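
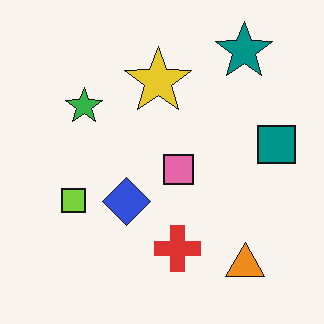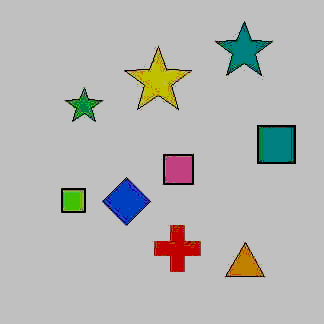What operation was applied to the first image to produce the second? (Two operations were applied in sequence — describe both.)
The transformation is: degraded with heavy JPEG compression, then aggressively posterized.

Blocky 8×8 compression artifacts appear around shape edges and the flat background shows ringing — characteristic JPEG degradation. Each flat color has snapped to a coarser quantized level — most visibly, the near-white background has dropped to a flat grey.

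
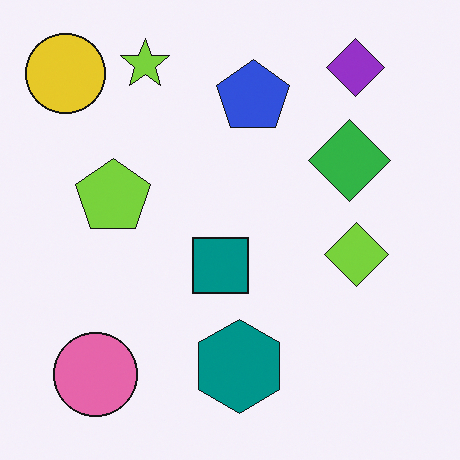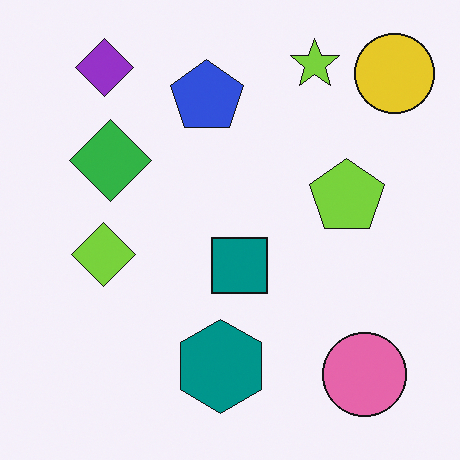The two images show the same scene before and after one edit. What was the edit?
The second image is the first flipped horizontally (left ↔ right).

The yellow circle is in the top-left of the first image and the top-right of the second — shapes on opposite sides of the vertical midline have swapped in a mirror flip.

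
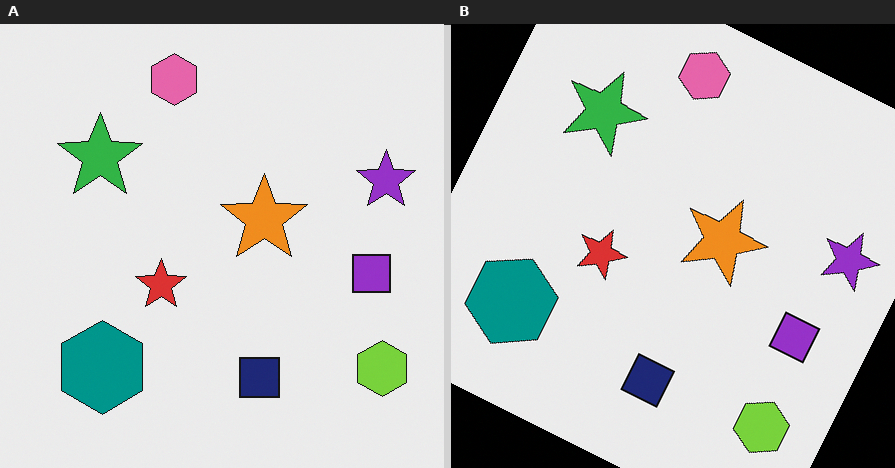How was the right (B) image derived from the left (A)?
This is the original image rotated clockwise by a moderate amount.

Every shape is tilted by the same angle and the image corners show triangular fill wedges — a whole-image rotation by a non-right angle.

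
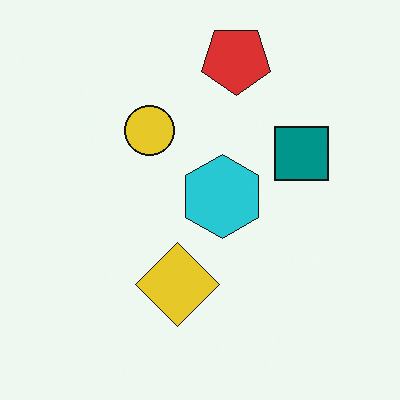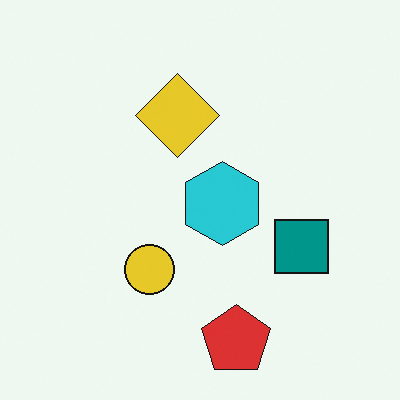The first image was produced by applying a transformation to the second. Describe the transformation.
This is the original image flipped vertically (top ↔ bottom).

The red pentagon is in the bottom of the second image and the top of the first — shapes on opposite sides of the horizontal midline have swapped in a mirror flip.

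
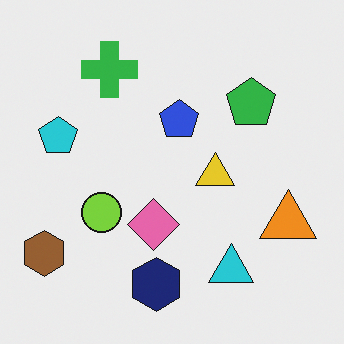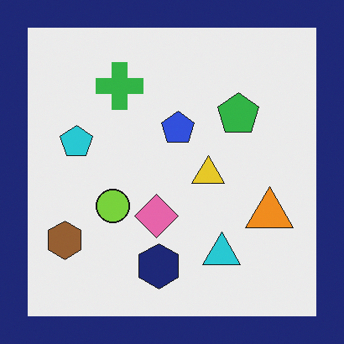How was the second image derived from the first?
This is the original image framed with a navy border.

A solid navy frame runs around the edge of the second image, with the content slightly shrunk inside it.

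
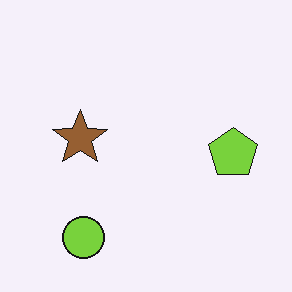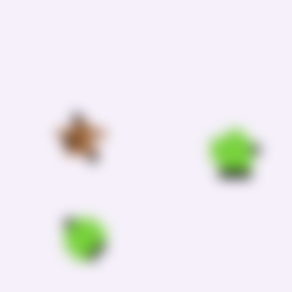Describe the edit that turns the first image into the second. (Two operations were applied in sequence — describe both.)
The second image is the first pixelated into visible square blocks, then strongly gaussian-blurred.

Shapes are reduced to large square blocks; fine edges and outlines are lost — a downscale-then-upscale (mosaic) effect. Shape edges and outlines are uniformly softened across the whole image.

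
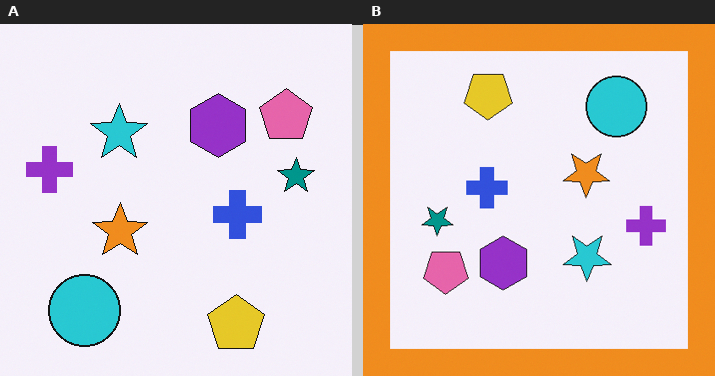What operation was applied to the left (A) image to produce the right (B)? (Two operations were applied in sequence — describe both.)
This is the original image rotated 180°, then framed with a orange border.

The cyan circle sits in the bottom-left of the left (A) image and the top-right of the right (B) — consistent with a whole-image 180° rotation. A solid orange frame runs around the edge of the right (B) image, with the content slightly shrunk inside it.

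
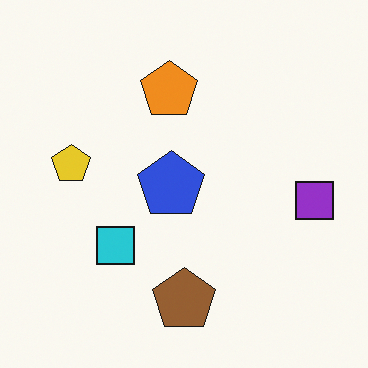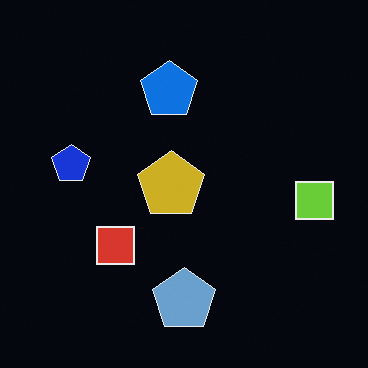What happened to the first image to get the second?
This is the original image color-inverted (negative).

The light background has become dark and every shape's color is its complement — a photographic negative.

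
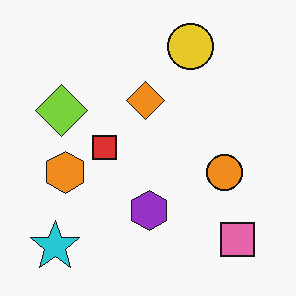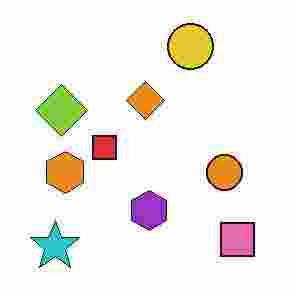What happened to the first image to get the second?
The image was degraded with heavy JPEG compression.

Blocky 8×8 compression artifacts appear around shape edges and the flat background shows ringing — characteristic JPEG degradation.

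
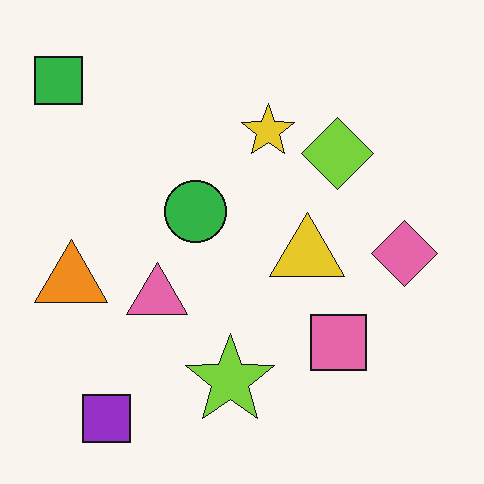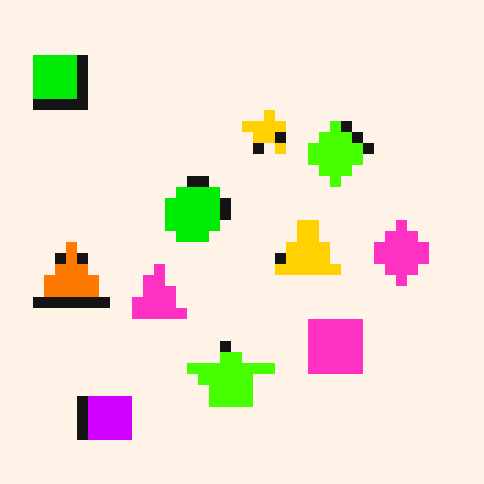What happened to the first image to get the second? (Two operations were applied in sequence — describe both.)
It was coarsely pixelated, then heavily oversaturated.

Shapes are reduced to large square blocks; fine edges and outlines are lost — a downscale-then-upscale (mosaic) effect. All colors are more vivid — a global saturation change.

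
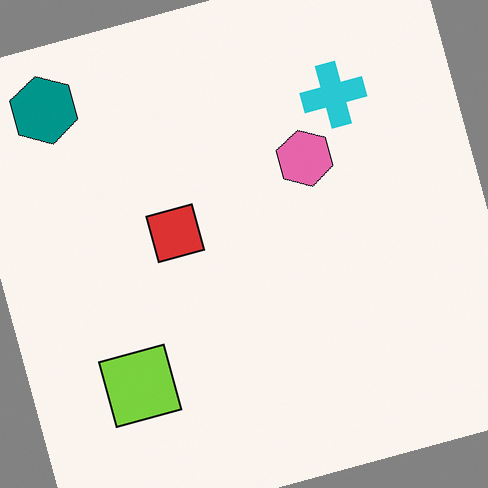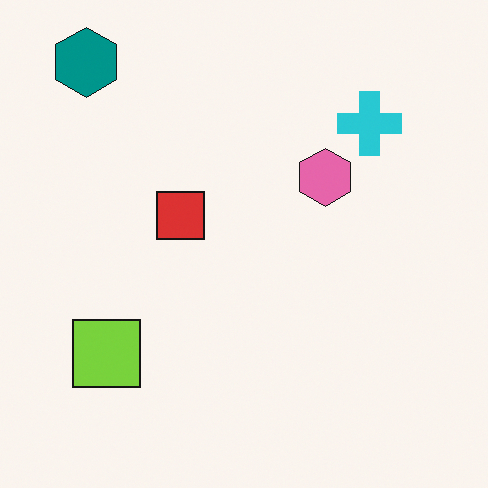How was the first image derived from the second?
It was rotated counter-clockwise by a moderate amount.

Every shape is tilted by the same angle and the image corners show triangular fill wedges — a whole-image rotation by a non-right angle.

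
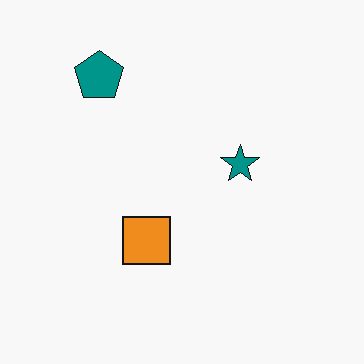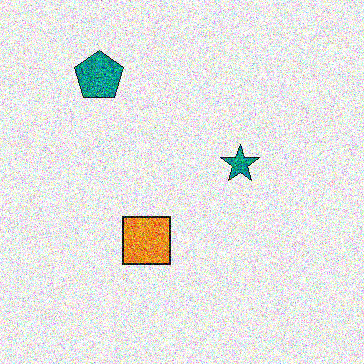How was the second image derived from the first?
The second image is the first degraded with heavy additive noise.

Random speckle covers the whole image, including the flat background.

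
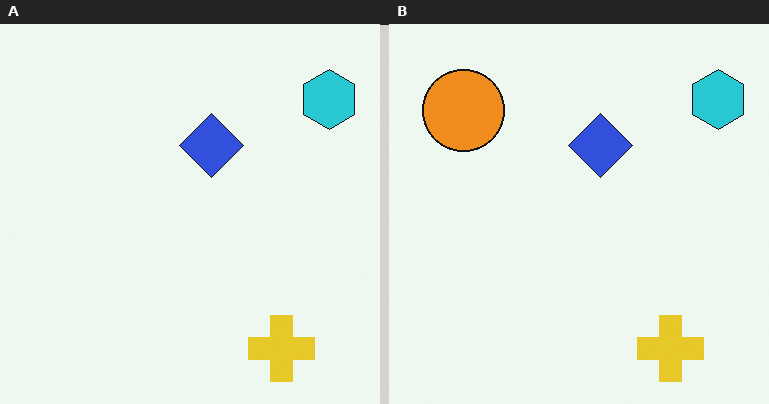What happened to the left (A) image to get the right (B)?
It was overlaid with an additional orange circle.

An orange circle appears in the right (B) image that is absent from the left (A).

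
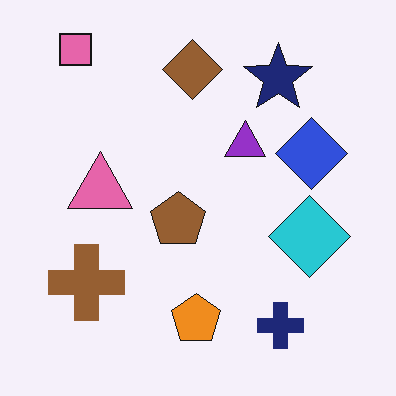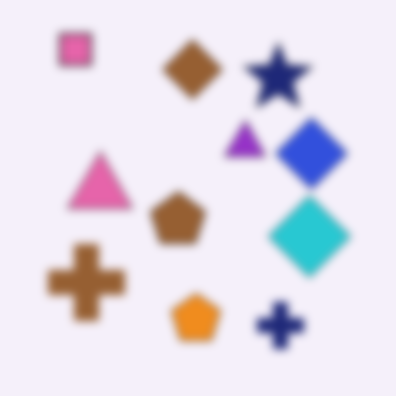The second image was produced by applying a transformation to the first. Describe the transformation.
The second image is the first moderately blurred.

Shape edges and outlines are uniformly softened across the whole image.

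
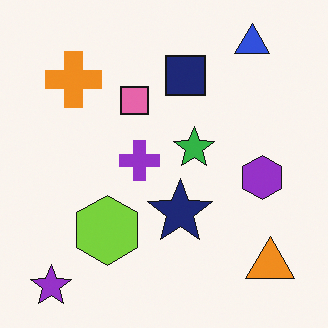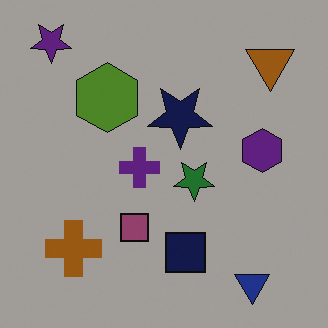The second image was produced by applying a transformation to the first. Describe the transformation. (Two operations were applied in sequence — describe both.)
The image was noticeably darkened, then flipped vertically (top ↔ bottom).

Every pixel — background and shapes alike — is uniformly darkened. The purple star is in the bottom-left of the first image and the top-left of the second — shapes on opposite sides of the horizontal midline have swapped in a mirror flip.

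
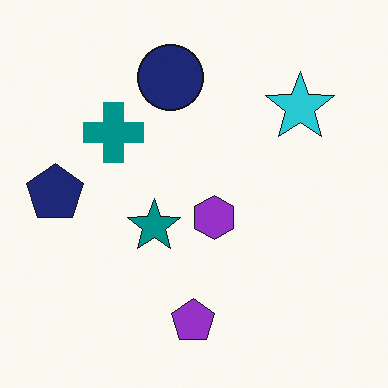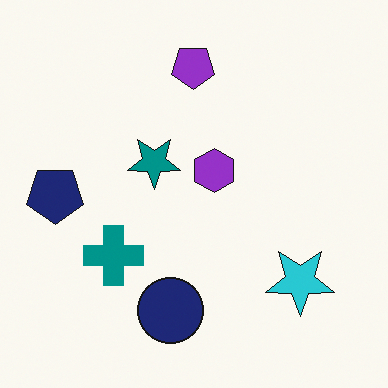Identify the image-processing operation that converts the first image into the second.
The transformation is: flipped vertically (top ↔ bottom).

The purple pentagon is in the bottom of the first image and the top of the second — shapes on opposite sides of the horizontal midline have swapped in a mirror flip.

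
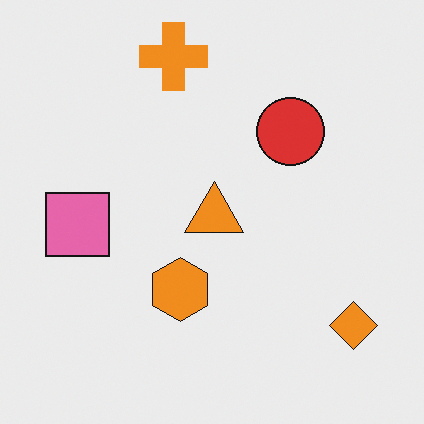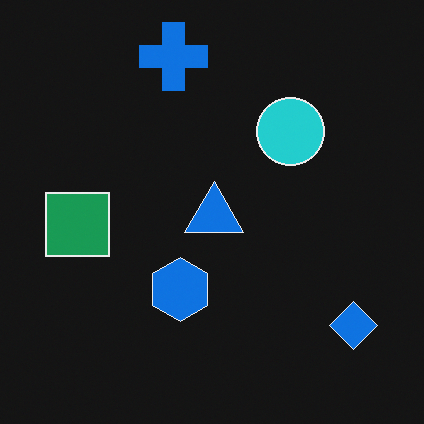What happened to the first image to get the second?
The transformation is: color-inverted (negative).

The light background has become dark and every shape's color is its complement — a photographic negative.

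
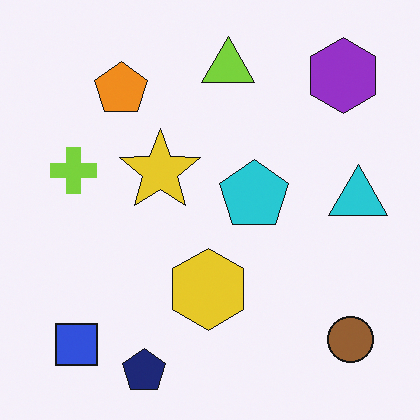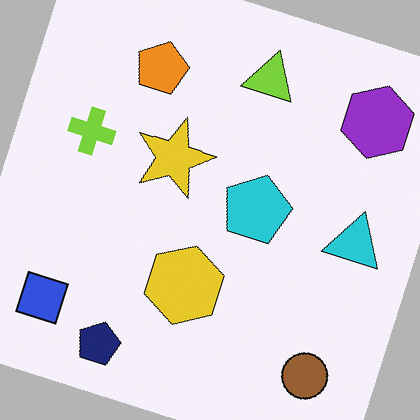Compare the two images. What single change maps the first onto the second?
It was rotated clockwise by a clearly visible amount.

Every shape is tilted by the same angle and the image corners show triangular fill wedges — a whole-image rotation by a non-right angle.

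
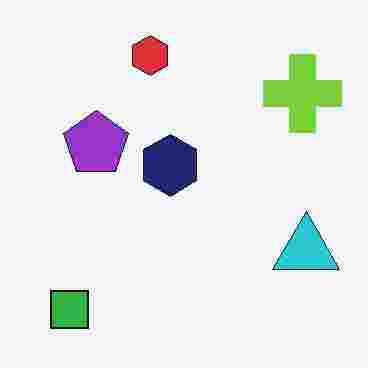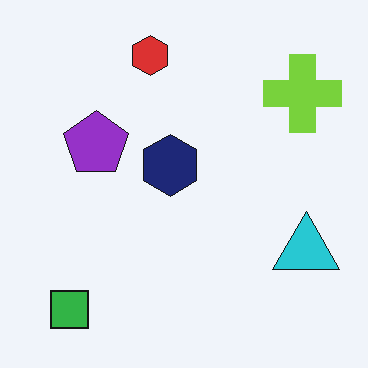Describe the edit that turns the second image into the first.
This is the original image heavily JPEG-compressed with obvious blocking artifacts.

Blocky 8×8 compression artifacts appear around shape edges and the flat background shows ringing — characteristic JPEG degradation.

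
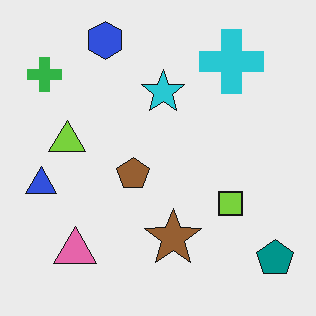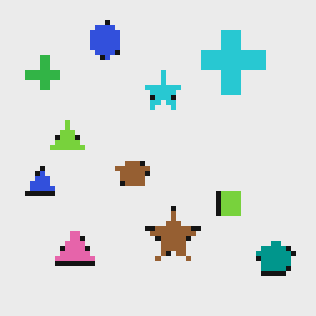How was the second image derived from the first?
The image was mildly pixelated.

Shapes are reduced to large square blocks; fine edges and outlines are lost — a downscale-then-upscale (mosaic) effect.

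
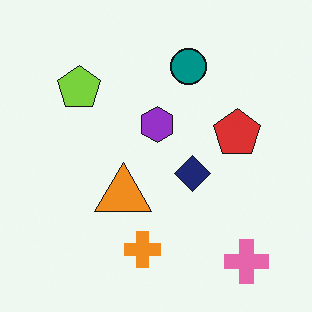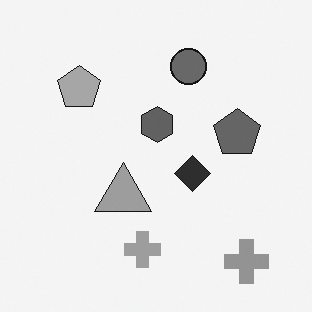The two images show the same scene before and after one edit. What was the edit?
Converted to grayscale.

All color is removed — every shape is now a shade of grey.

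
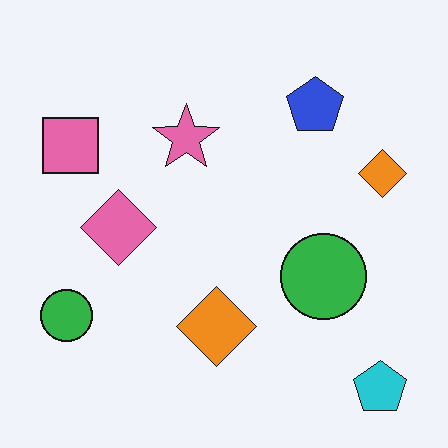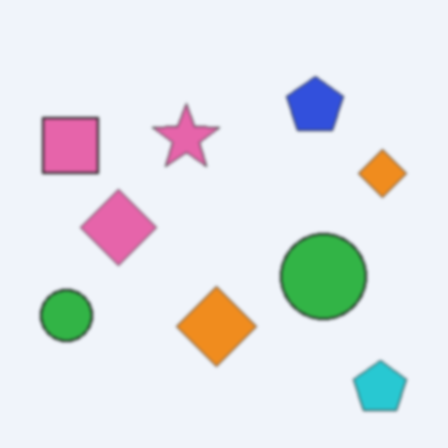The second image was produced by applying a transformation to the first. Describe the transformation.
Slightly softened.

Shape edges and outlines are uniformly softened across the whole image.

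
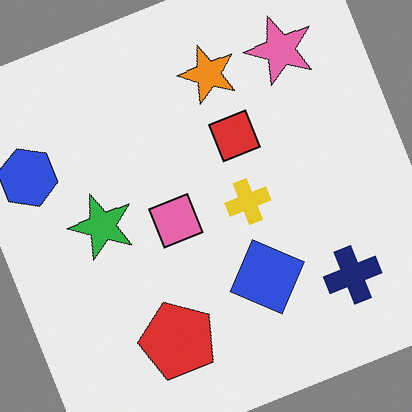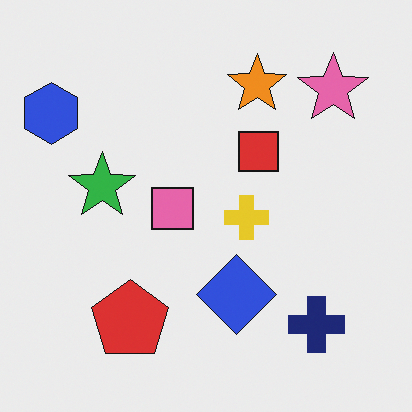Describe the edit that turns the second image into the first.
It was rotated counter-clockwise by a moderate amount.

Every shape is tilted by the same angle and the image corners show triangular fill wedges — a whole-image rotation by a non-right angle.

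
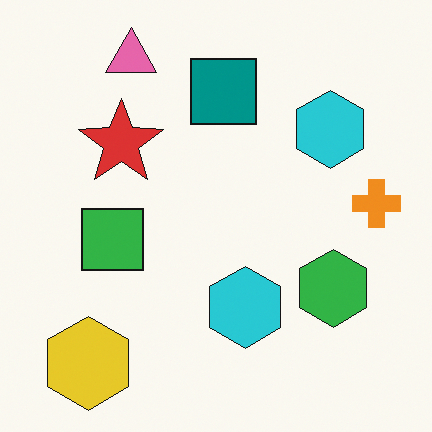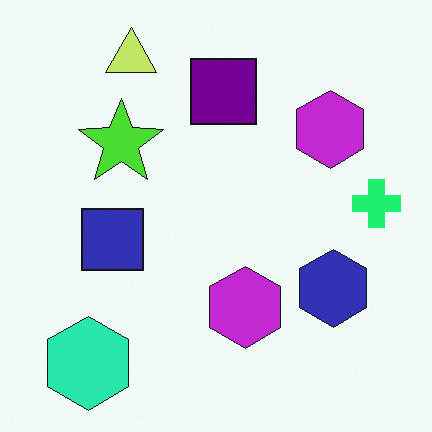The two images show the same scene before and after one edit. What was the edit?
The image was hue-shifted through roughly a third of the color wheel.

Every shape's color has rotated by the same amount around the hue wheel — a uniform hue shift.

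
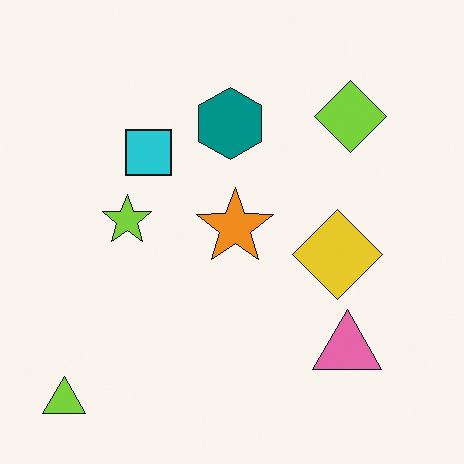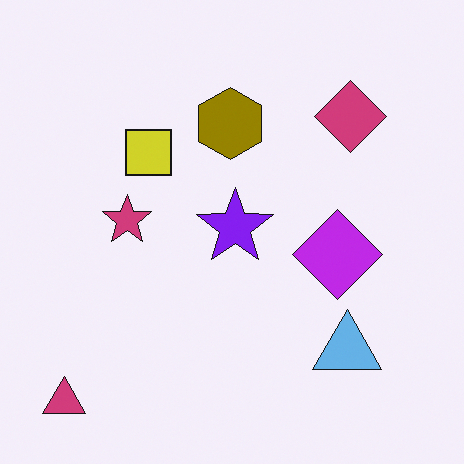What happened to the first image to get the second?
It was hue-shifted through roughly half the color wheel.

Every shape's color has rotated by the same amount around the hue wheel — a uniform hue shift.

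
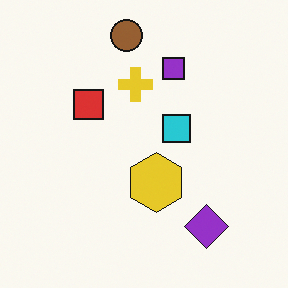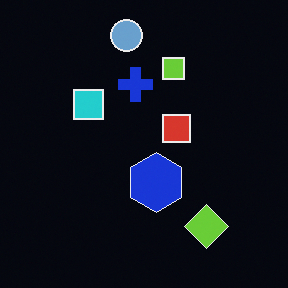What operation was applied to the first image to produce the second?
It was color-inverted (negative).

The light background has become dark and every shape's color is its complement — a photographic negative.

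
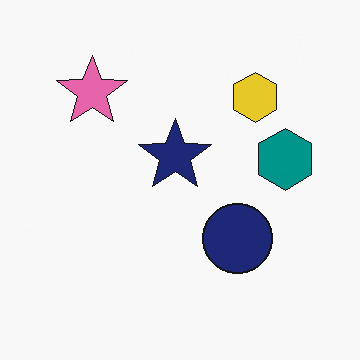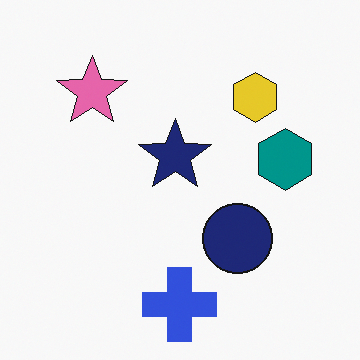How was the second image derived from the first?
It was overlaid with an additional blue cross.

A blue cross appears in the second image that is absent from the first.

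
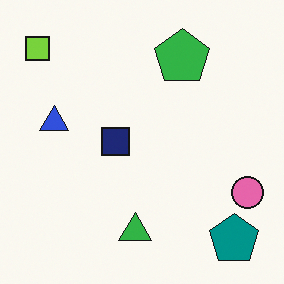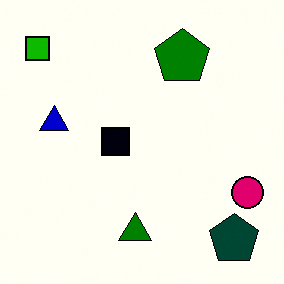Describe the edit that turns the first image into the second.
Boosted in contrast.

Tones are pushed away from mid-grey across the whole image — a global contrast change.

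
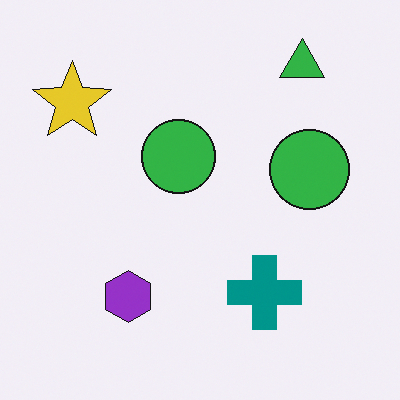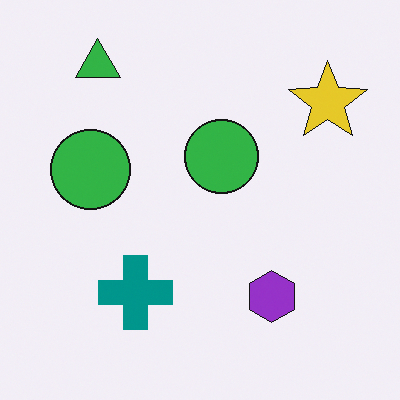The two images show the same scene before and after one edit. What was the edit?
This is the original image flipped horizontally (left ↔ right).

The yellow star is in the top-left of the first image and the top-right of the second — shapes on opposite sides of the vertical midline have swapped in a mirror flip.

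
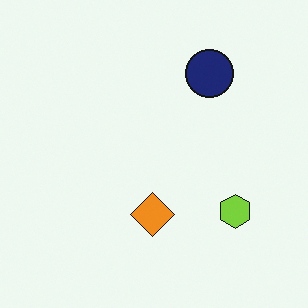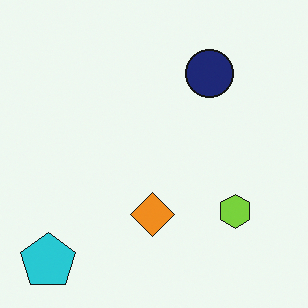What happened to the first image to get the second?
This is the original image overlaid with an additional cyan pentagon.

A cyan pentagon appears in the second image that is absent from the first.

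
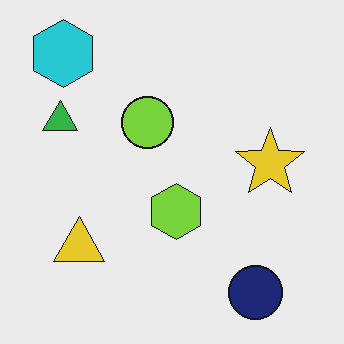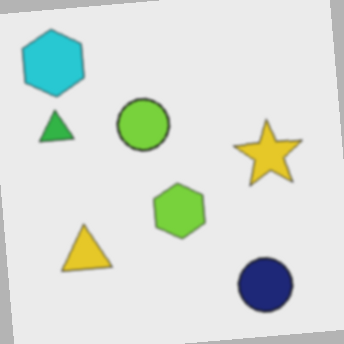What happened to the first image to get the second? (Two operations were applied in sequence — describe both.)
This is the original image given a subtle gaussian blur, then rotated counter-clockwise by a few degrees.

Shape edges and outlines are uniformly softened across the whole image. Every shape is tilted by the same angle and the image corners show triangular fill wedges — a whole-image rotation by a non-right angle.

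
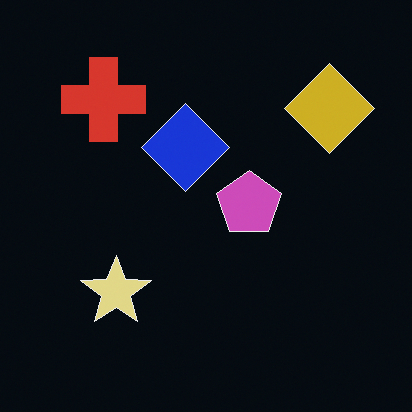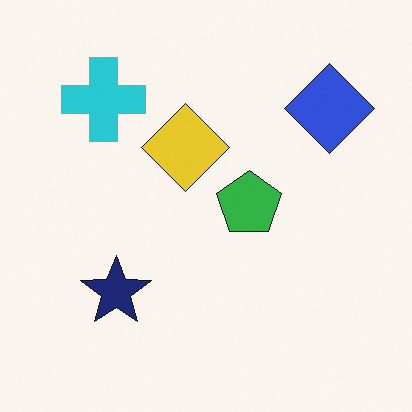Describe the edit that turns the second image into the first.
The first image is the second color-inverted (negative).

The light background has become dark and every shape's color is its complement — a photographic negative.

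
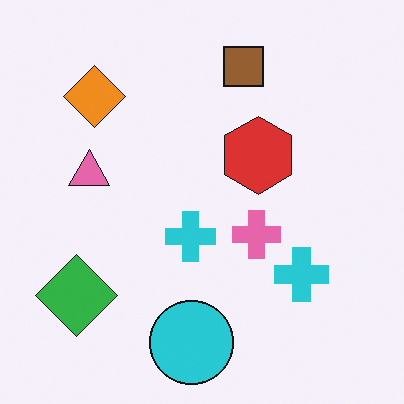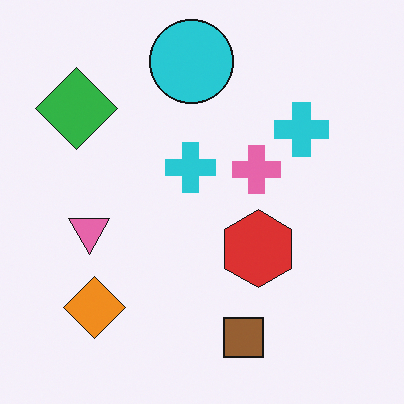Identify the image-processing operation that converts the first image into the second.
This is the original image flipped vertically (top ↔ bottom).

The cyan circle is in the bottom of the first image and the top of the second — shapes on opposite sides of the horizontal midline have swapped in a mirror flip.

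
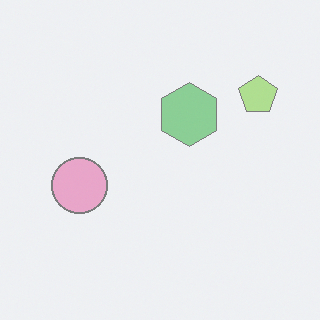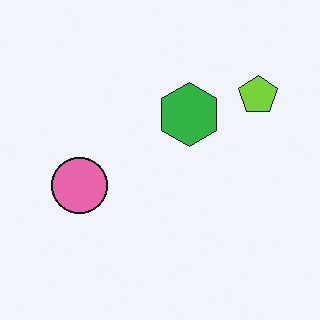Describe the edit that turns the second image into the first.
Given much lower contrast.

Tones are pushed toward mid-grey across the whole image — a global contrast change.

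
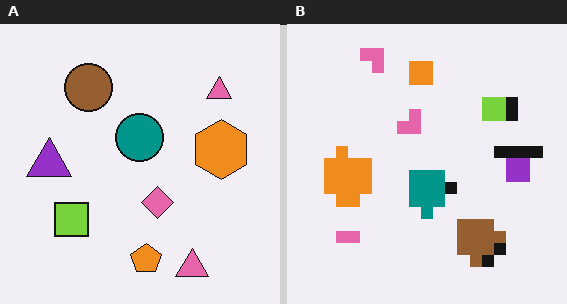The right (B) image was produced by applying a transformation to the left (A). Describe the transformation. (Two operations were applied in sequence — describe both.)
The image was rotated 180°, then heavily pixelated into large blocks.

The orange pentagon sits in the bottom of the left (A) image and the top of the right (B) — consistent with a whole-image 180° rotation. Shapes are reduced to large square blocks; fine edges and outlines are lost — a downscale-then-upscale (mosaic) effect.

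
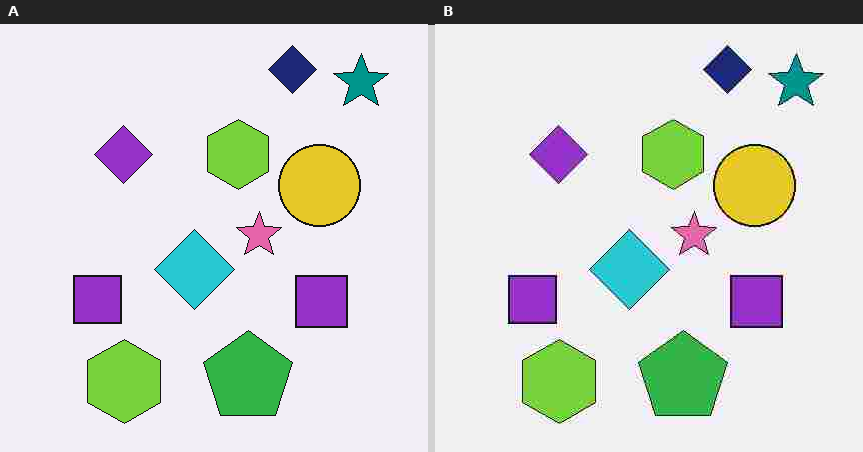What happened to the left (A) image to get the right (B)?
The image was degraded with heavy JPEG compression.

Blocky 8×8 compression artifacts appear around shape edges and the flat background shows ringing — characteristic JPEG degradation.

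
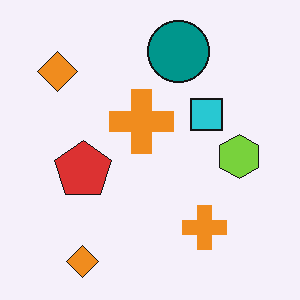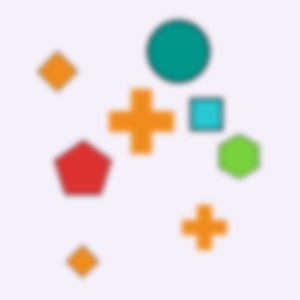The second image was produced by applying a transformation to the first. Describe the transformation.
It was noticeably gaussian-blurred.

Shape edges and outlines are uniformly softened across the whole image.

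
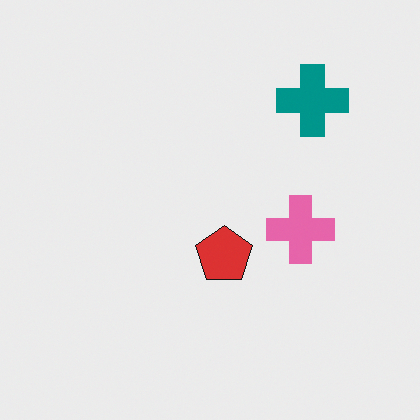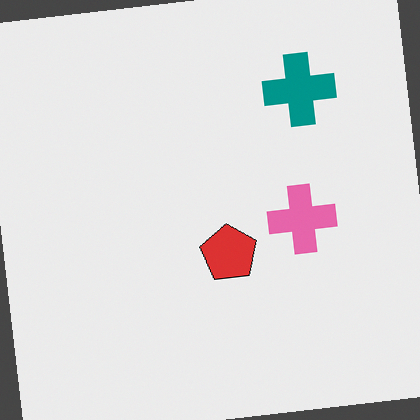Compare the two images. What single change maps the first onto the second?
It was rotated counter-clockwise by a slight angle.

Every shape is tilted by the same angle and the image corners show triangular fill wedges — a whole-image rotation by a non-right angle.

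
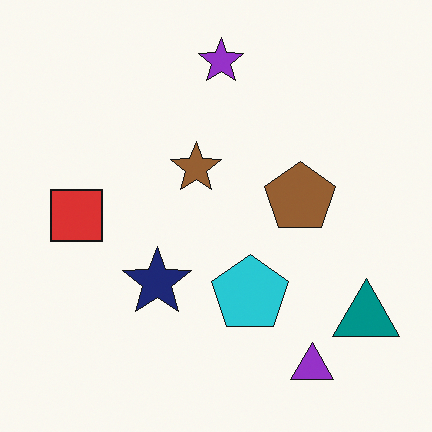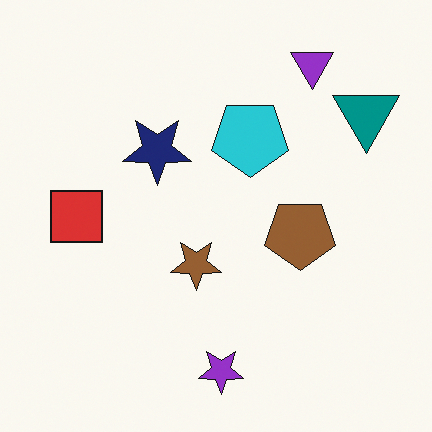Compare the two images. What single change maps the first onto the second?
It was flipped vertically (top ↔ bottom).

The purple star is in the top of the first image and the bottom of the second — shapes on opposite sides of the horizontal midline have swapped in a mirror flip.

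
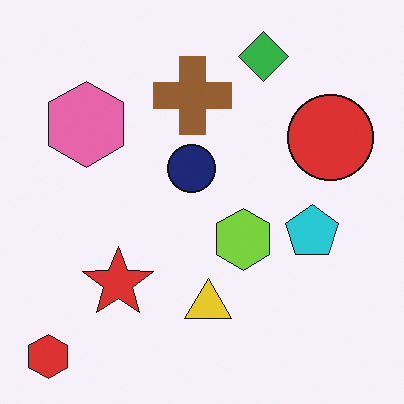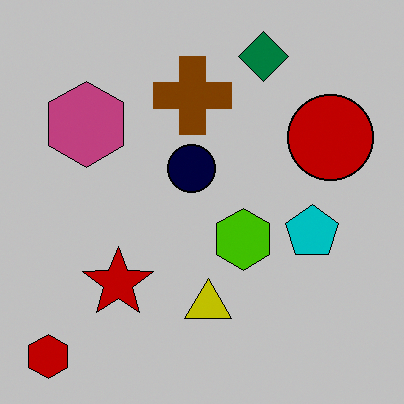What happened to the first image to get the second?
Aggressively posterized.

Each flat color has snapped to a coarser quantized level — most visibly, the near-white background has dropped to a flat grey.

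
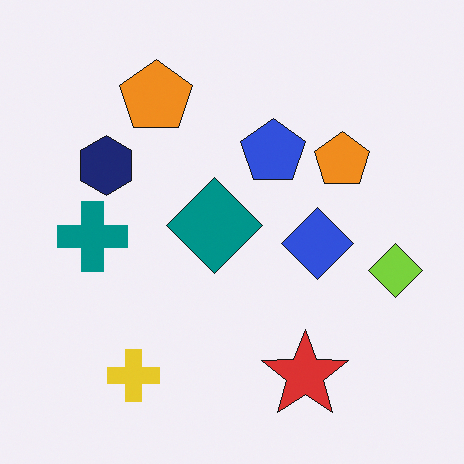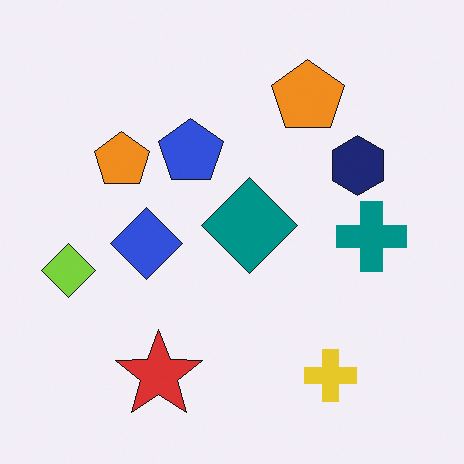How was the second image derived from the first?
It was flipped horizontally (left ↔ right).

The lime diamond is in the right of the first image and the left of the second — shapes on opposite sides of the vertical midline have swapped in a mirror flip.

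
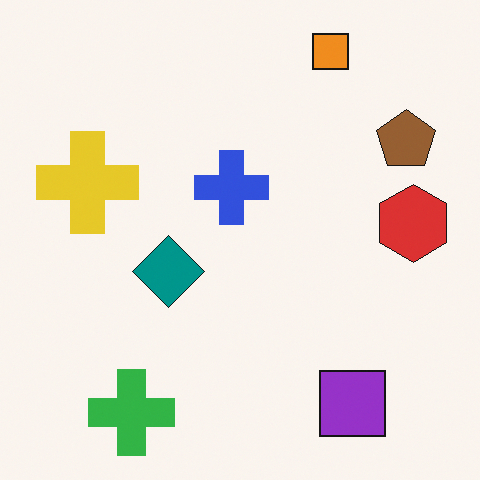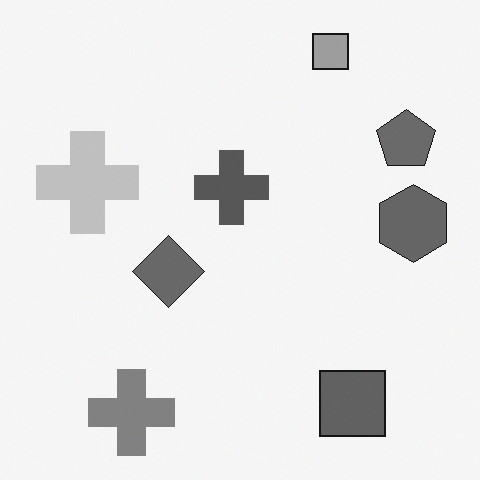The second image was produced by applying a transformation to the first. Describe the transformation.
It was converted to grayscale.

All color is removed — every shape is now a shade of grey.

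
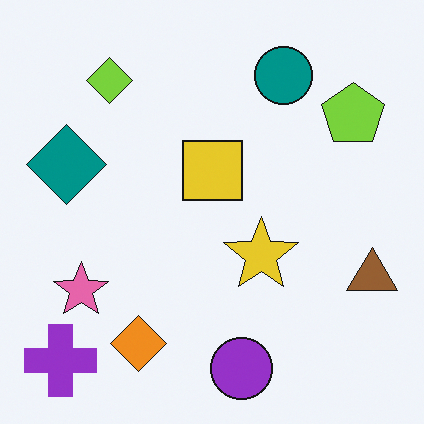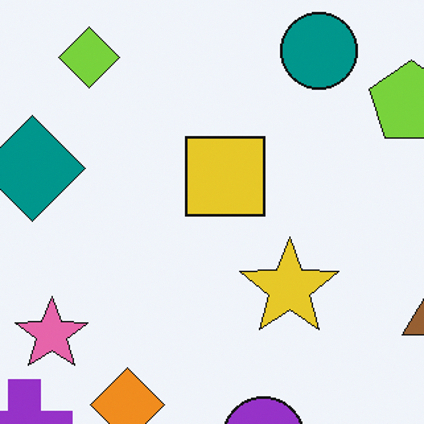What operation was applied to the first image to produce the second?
It was cropped slightly and scaled back up.

The visible shapes are larger and the field of view is narrower; shapes near the original edges may be partly or wholly outside the frame — a crop-and-rescale.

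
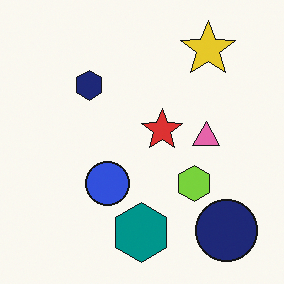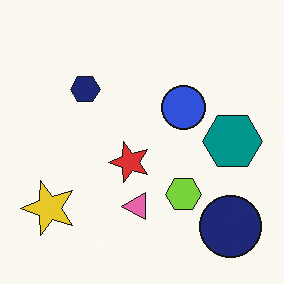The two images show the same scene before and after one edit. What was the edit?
It was transposed (reflected across the top-left ↔ bottom-right diagonal).

Shapes have swapped their row and column positions — what was in the top-right is now in the bottom-left — a diagonal reflection.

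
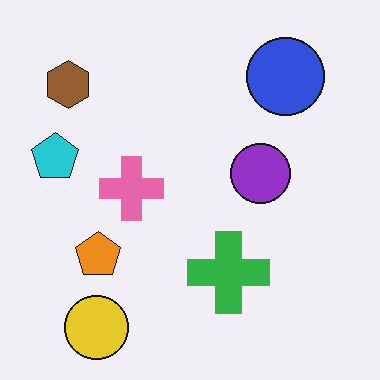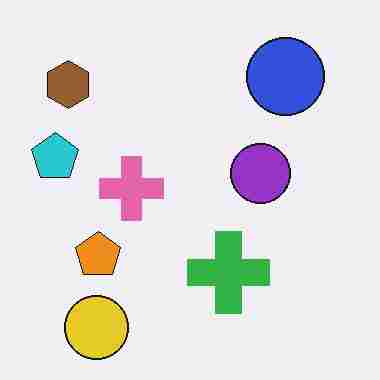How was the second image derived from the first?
Heavily JPEG-compressed with obvious blocking artifacts.

Blocky 8×8 compression artifacts appear around shape edges and the flat background shows ringing — characteristic JPEG degradation.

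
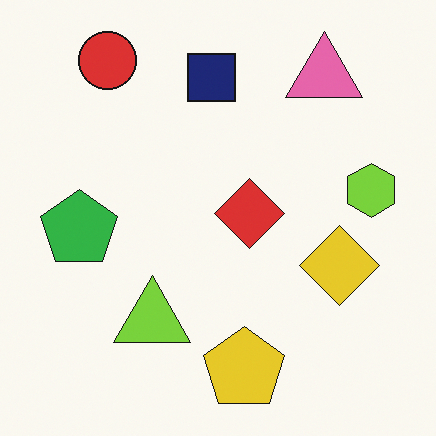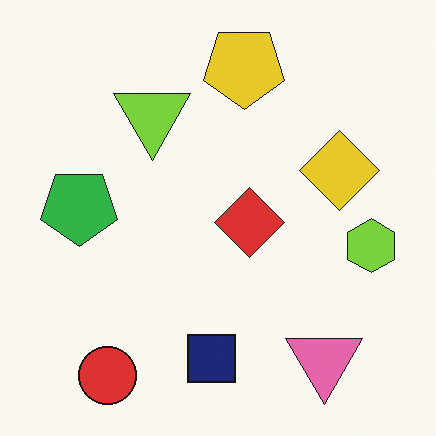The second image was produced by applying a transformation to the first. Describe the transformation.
Flipped vertically (top ↔ bottom).

The red circle is in the top-left of the first image and the bottom-left of the second — shapes on opposite sides of the horizontal midline have swapped in a mirror flip.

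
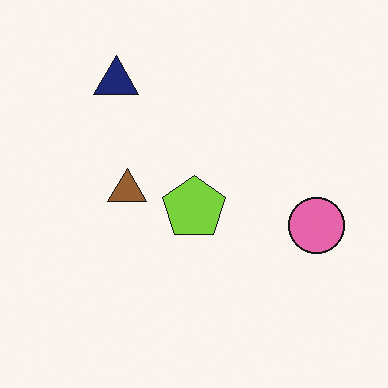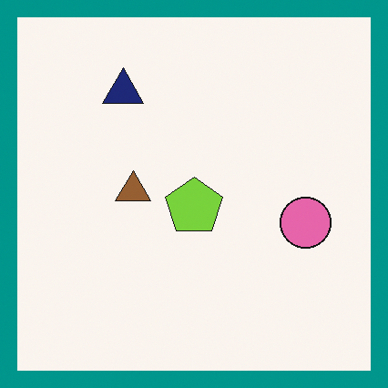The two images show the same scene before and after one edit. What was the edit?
The image was framed with a teal border.

A solid teal frame runs around the edge of the second image, with the content slightly shrunk inside it.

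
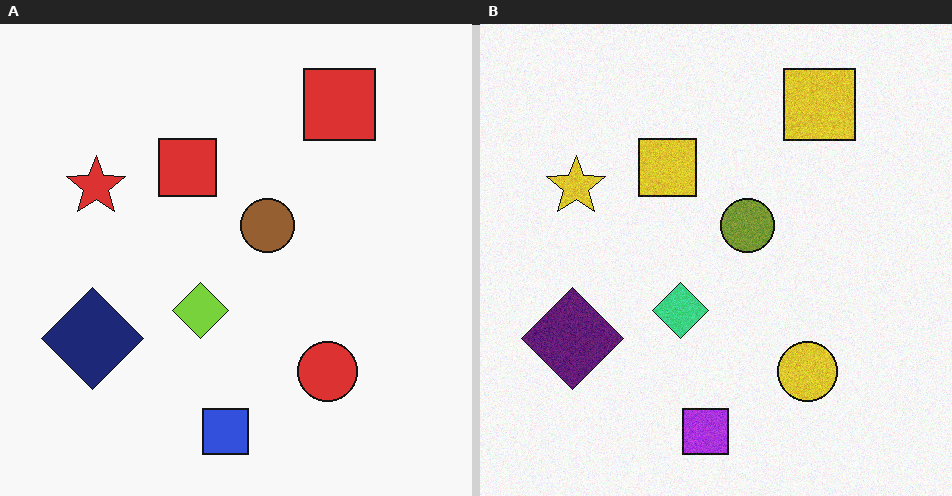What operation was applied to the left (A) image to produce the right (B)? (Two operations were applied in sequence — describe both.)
The right (B) image is the left (A) degraded with a light layer of grain, then hue-shifted by a small amount.

Random speckle covers the whole image, including the flat background. Every shape's color has rotated by the same amount around the hue wheel — a uniform hue shift.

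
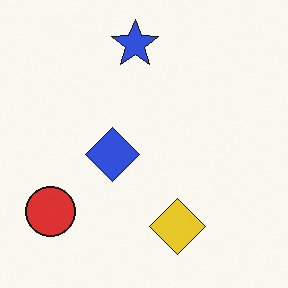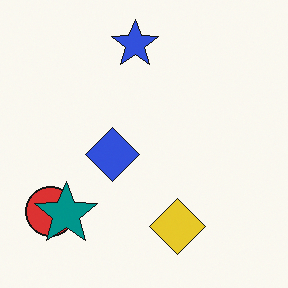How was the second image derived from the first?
The image was overlaid with an additional teal star.

A teal star appears in the second image that is absent from the first.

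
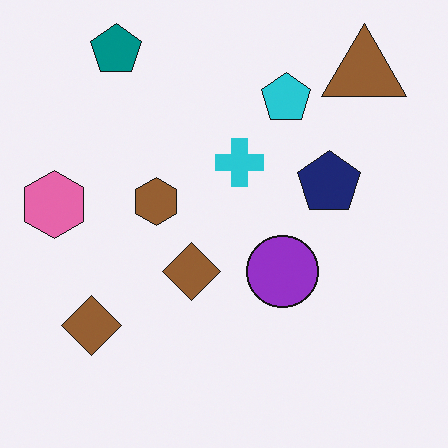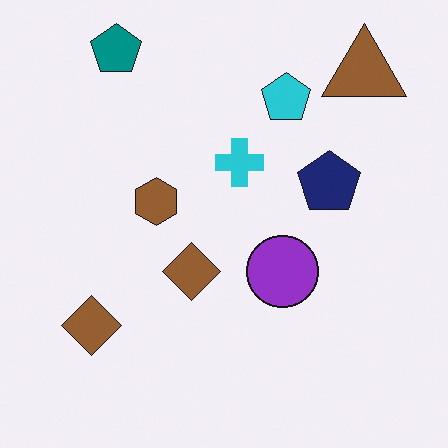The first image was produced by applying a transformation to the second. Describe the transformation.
The transformation is: overlaid with an additional pink hexagon.

A pink hexagon appears in the first image that is absent from the second.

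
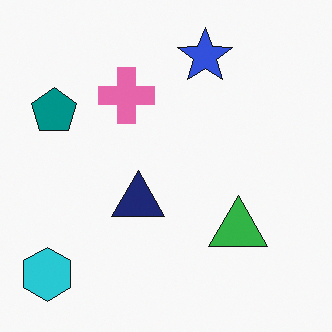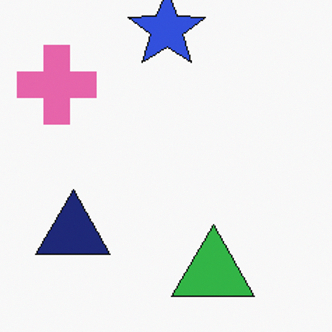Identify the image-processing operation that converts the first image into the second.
It was cropped slightly and scaled back up.

The visible shapes are larger and the field of view is narrower; shapes near the original edges may be partly or wholly outside the frame — a crop-and-rescale.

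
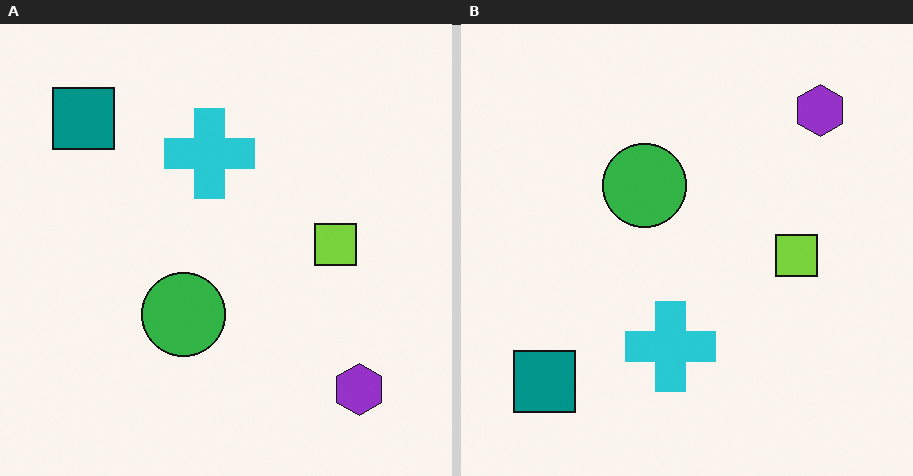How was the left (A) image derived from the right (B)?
It was flipped vertically (top ↔ bottom).

The purple hexagon is in the top-right of the right (B) image and the bottom-right of the left (A) — shapes on opposite sides of the horizontal midline have swapped in a mirror flip.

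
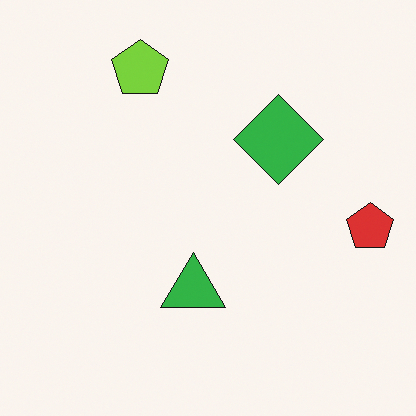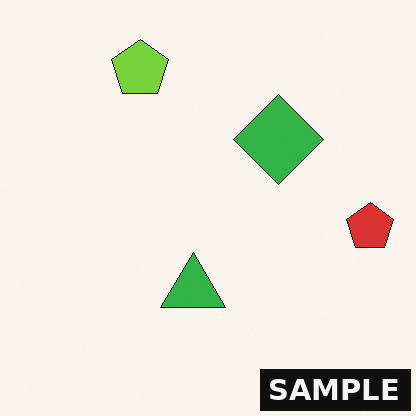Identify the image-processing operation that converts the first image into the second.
It was watermarked with the text "SAMPLE" in the lower-right corner.

A dark label reading "SAMPLE" appears in the lower-right corner.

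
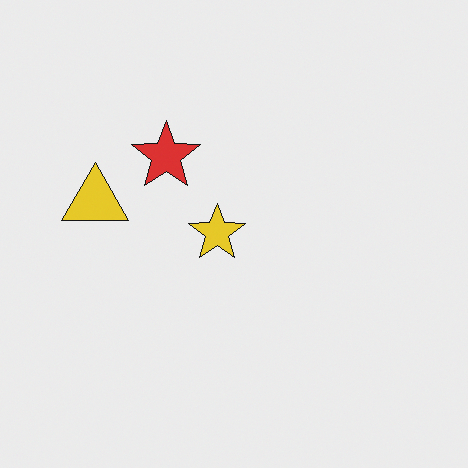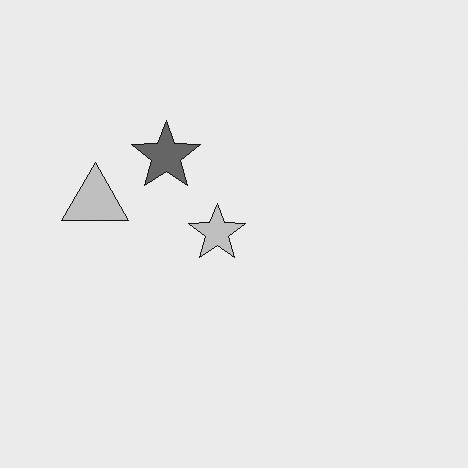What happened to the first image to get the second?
The transformation is: converted to grayscale.

All color is removed — every shape is now a shade of grey.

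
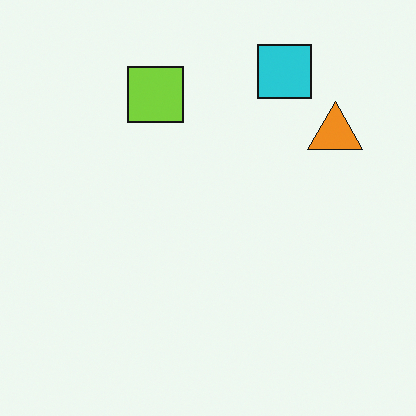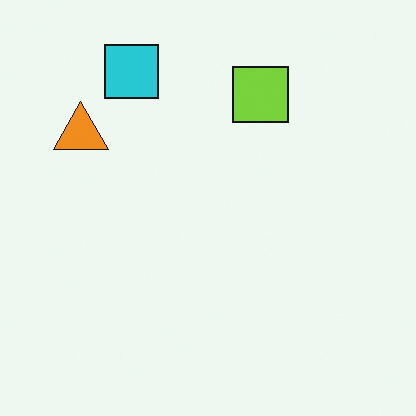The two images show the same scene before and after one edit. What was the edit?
This is the original image flipped horizontally (left ↔ right).

The orange triangle is in the top-right of the first image and the top-left of the second — shapes on opposite sides of the vertical midline have swapped in a mirror flip.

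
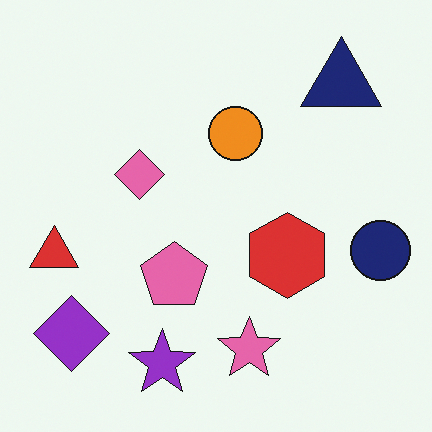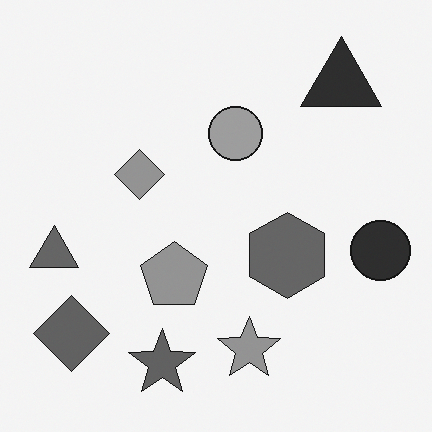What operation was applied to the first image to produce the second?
It was converted to grayscale.

All color is removed — every shape is now a shade of grey.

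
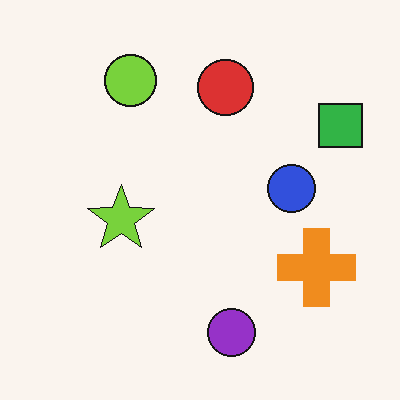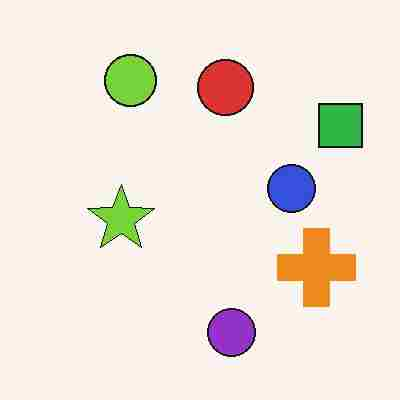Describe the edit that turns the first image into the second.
The second image is the first heavily JPEG-compressed with obvious blocking artifacts.

Blocky 8×8 compression artifacts appear around shape edges and the flat background shows ringing — characteristic JPEG degradation.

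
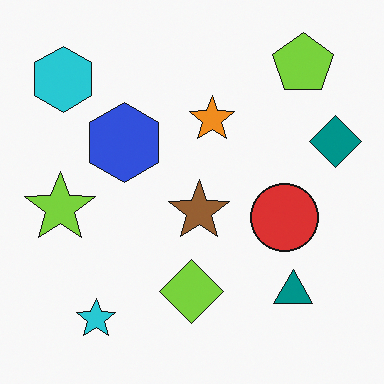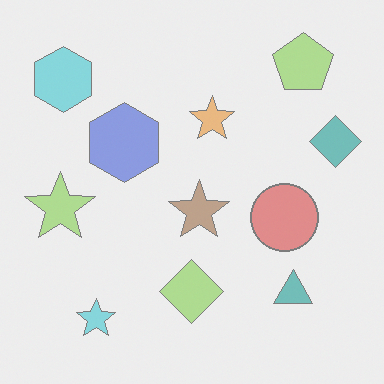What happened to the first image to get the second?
This is the original image given much lower contrast.

Tones are pushed toward mid-grey across the whole image — a global contrast change.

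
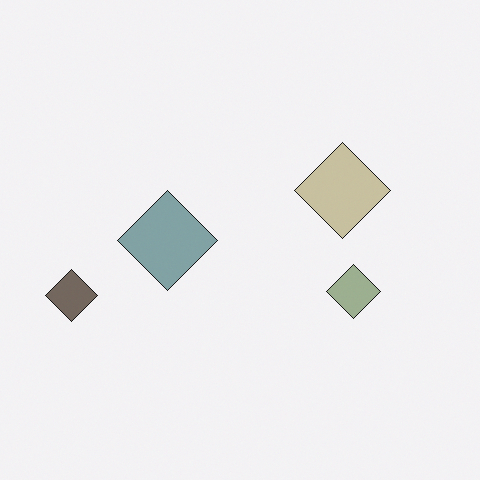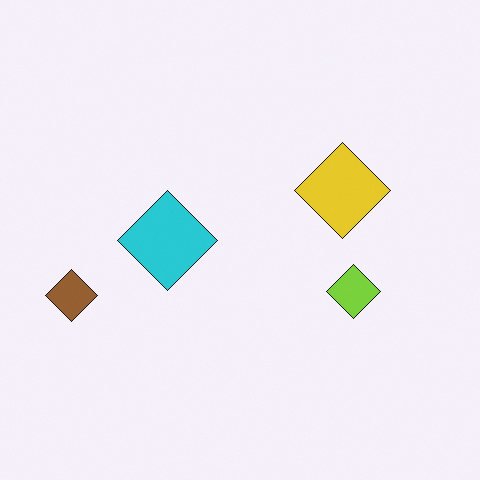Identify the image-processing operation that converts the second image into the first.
This is the original image made much more muted (saturation change).

All colors are more muted and greyish — a global saturation change.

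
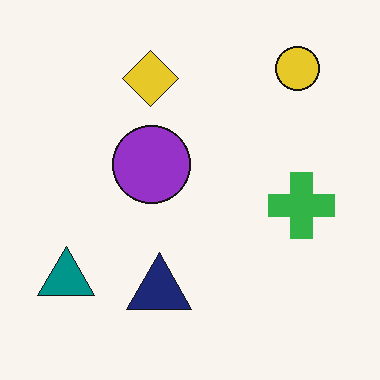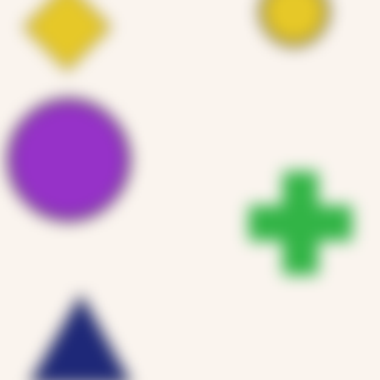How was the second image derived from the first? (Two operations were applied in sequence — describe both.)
This is the original image strongly gaussian-blurred, then cropped slightly and scaled back up.

Shape edges and outlines are uniformly softened across the whole image. The visible shapes are larger and the field of view is narrower; shapes near the original edges may be partly or wholly outside the frame — a crop-and-rescale.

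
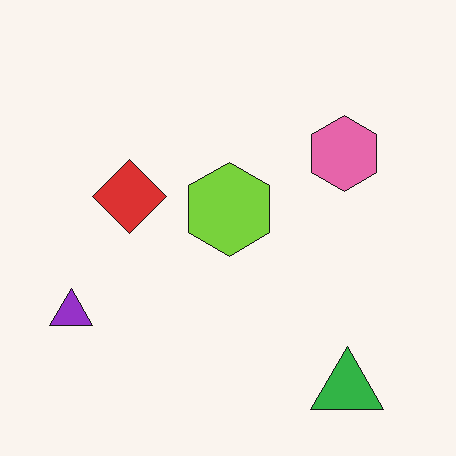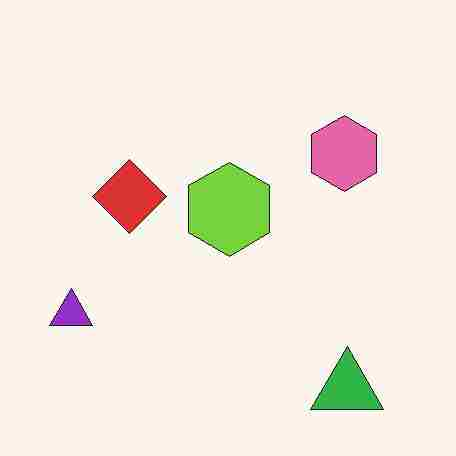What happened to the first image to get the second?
The second image is the first degraded with heavy JPEG compression.

Blocky 8×8 compression artifacts appear around shape edges and the flat background shows ringing — characteristic JPEG degradation.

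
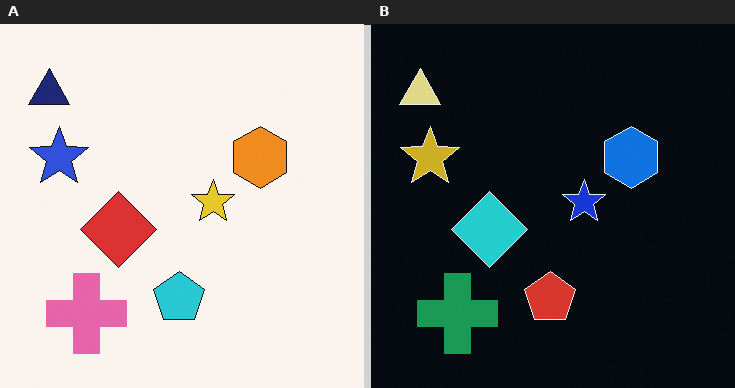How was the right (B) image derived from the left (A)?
This is the original image color-inverted (negative).

The light background has become dark and every shape's color is its complement — a photographic negative.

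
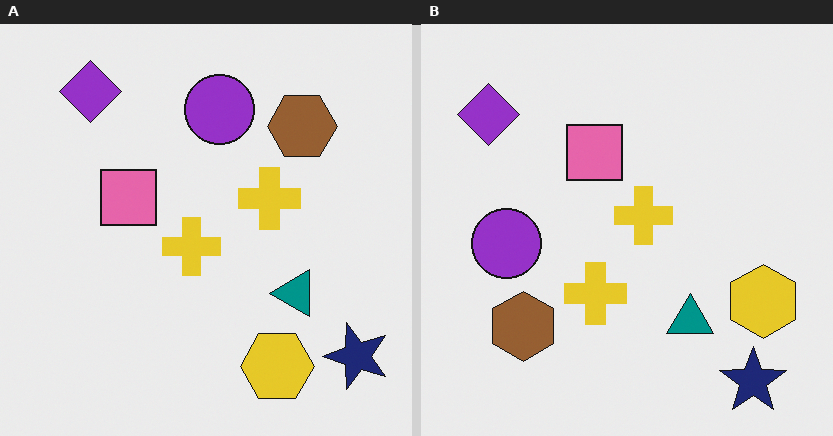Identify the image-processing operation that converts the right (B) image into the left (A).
It was transposed (reflected across the top-left ↔ bottom-right diagonal).

Shapes have swapped their row and column positions — what was in the top-right is now in the bottom-left — a diagonal reflection.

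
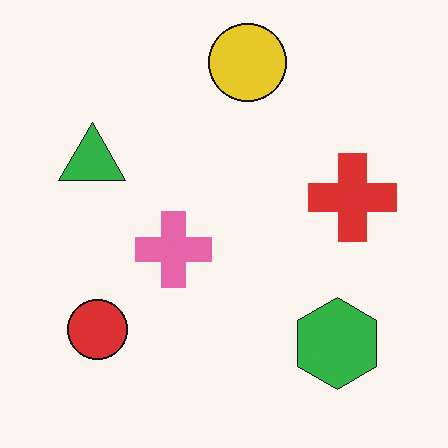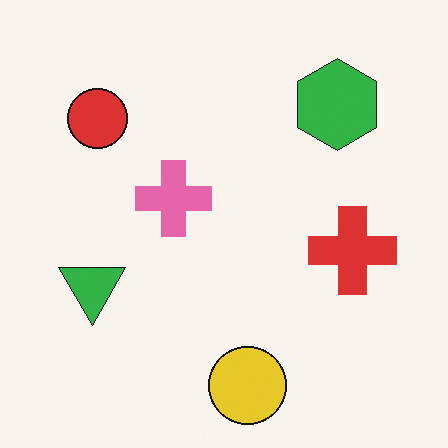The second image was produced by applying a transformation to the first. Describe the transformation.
It was flipped vertically (top ↔ bottom).

The yellow circle is in the top of the first image and the bottom of the second — shapes on opposite sides of the horizontal midline have swapped in a mirror flip.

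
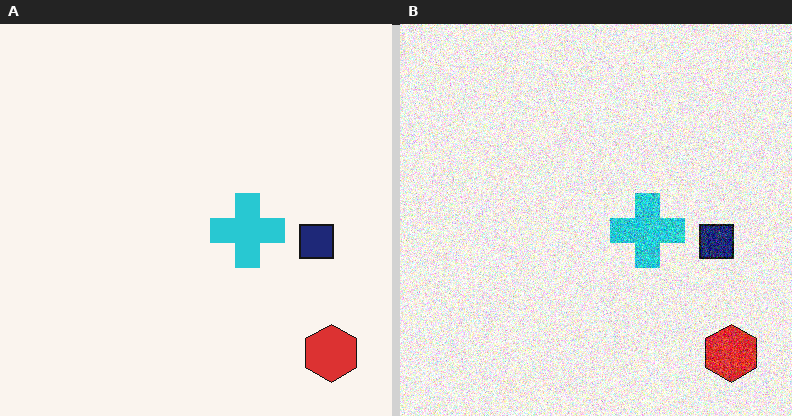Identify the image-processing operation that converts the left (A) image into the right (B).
This is the original image degraded with a thick layer of grain.

Random speckle covers the whole image, including the flat background.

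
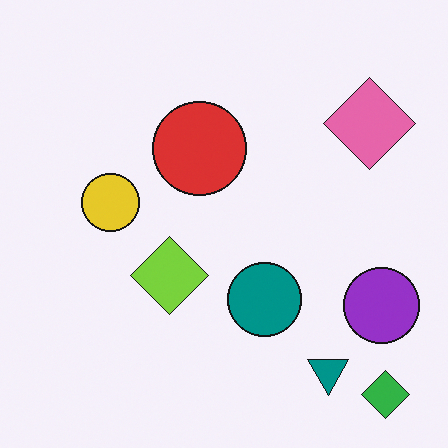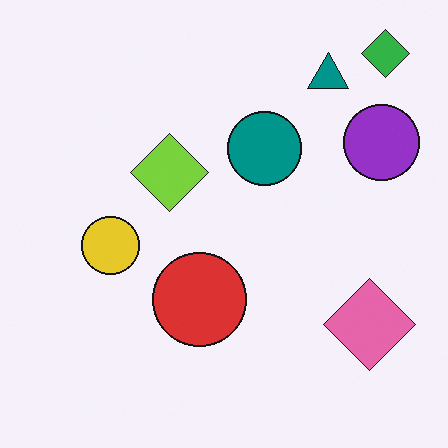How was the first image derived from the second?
The transformation is: flipped vertically (top ↔ bottom).

The green diamond is in the top-right of the second image and the bottom-right of the first — shapes on opposite sides of the horizontal midline have swapped in a mirror flip.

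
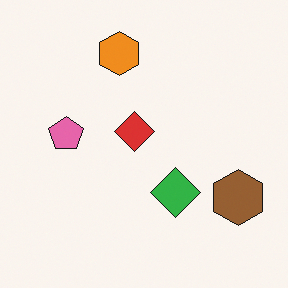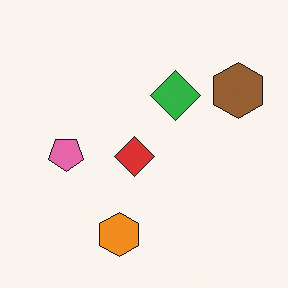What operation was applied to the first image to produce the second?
Flipped vertically (top ↔ bottom).

The orange hexagon is in the top of the first image and the bottom of the second — shapes on opposite sides of the horizontal midline have swapped in a mirror flip.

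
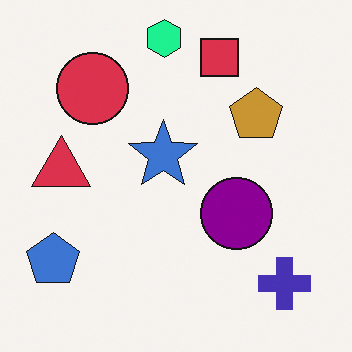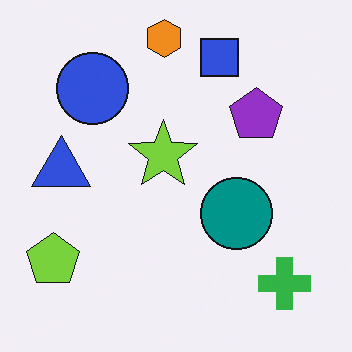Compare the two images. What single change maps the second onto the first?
The image was hue-shifted noticeably.

Every shape's color has rotated by the same amount around the hue wheel — a uniform hue shift.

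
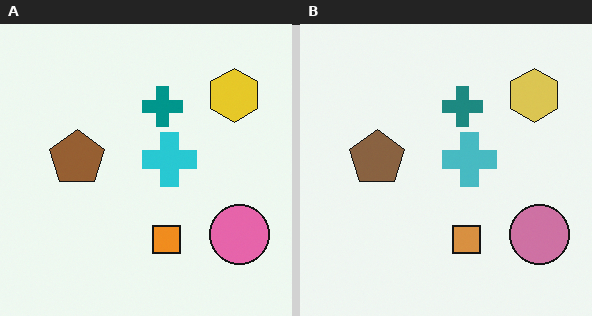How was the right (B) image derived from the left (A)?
It was slightly desaturated.

All colors are more muted and greyish — a global saturation change.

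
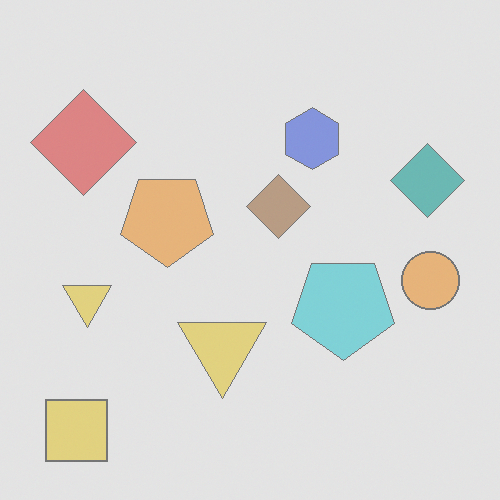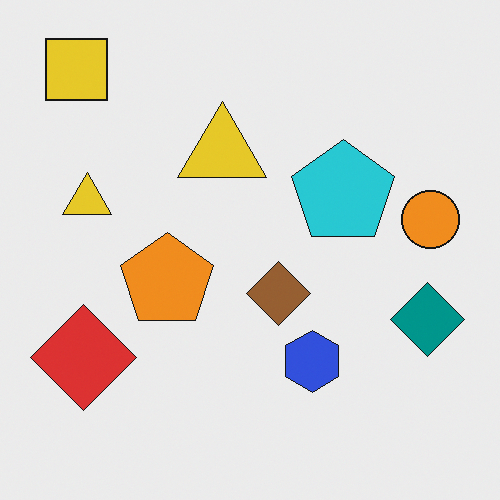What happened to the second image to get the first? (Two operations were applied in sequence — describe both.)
This is the original image washed out (contrast reduced), then flipped vertically (top ↔ bottom).

Tones are pushed toward mid-grey across the whole image — a global contrast change. The yellow square is in the top-left of the second image and the bottom-left of the first — shapes on opposite sides of the horizontal midline have swapped in a mirror flip.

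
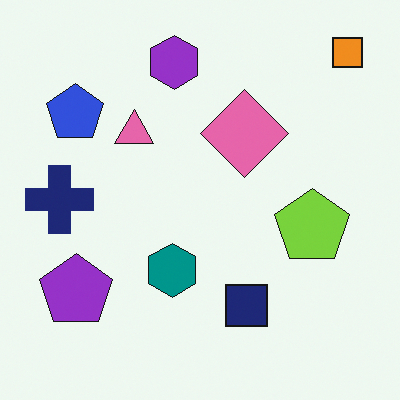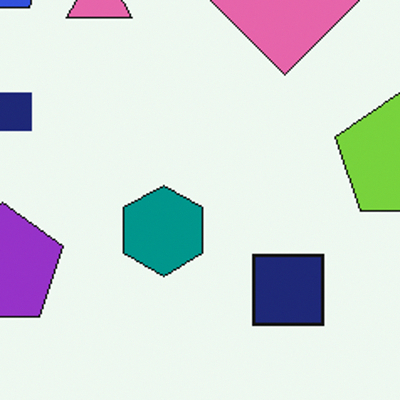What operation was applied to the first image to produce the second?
This is the original image cropped to a noticeably smaller region and rescaled.

The visible shapes are larger and the field of view is narrower; shapes near the original edges may be partly or wholly outside the frame — a crop-and-rescale.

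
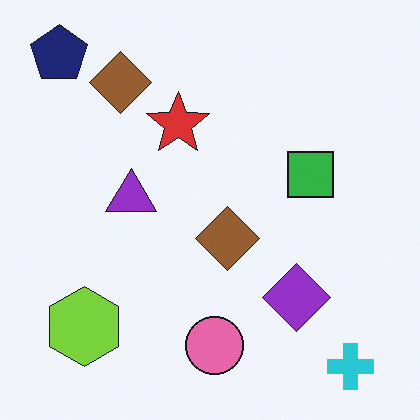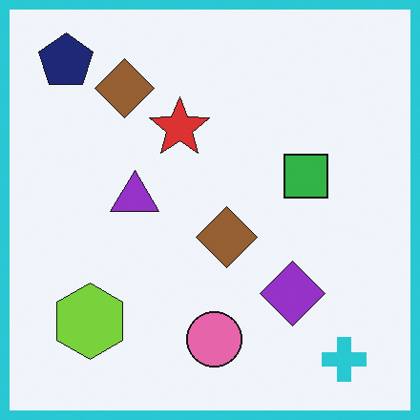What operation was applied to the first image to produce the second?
The image was framed with a cyan border.

A solid cyan frame runs around the edge of the second image, with the content slightly shrunk inside it.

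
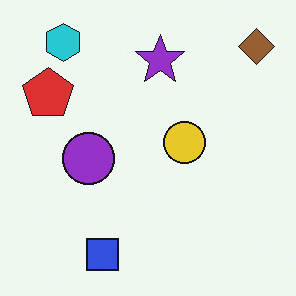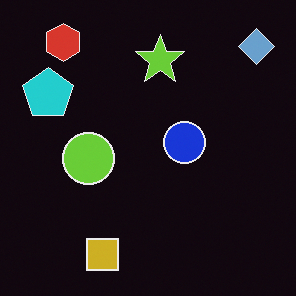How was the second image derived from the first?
This is the original image color-inverted (negative).

The light background has become dark and every shape's color is its complement — a photographic negative.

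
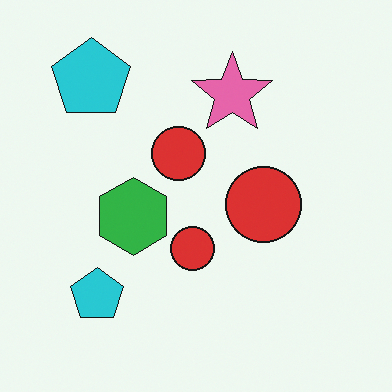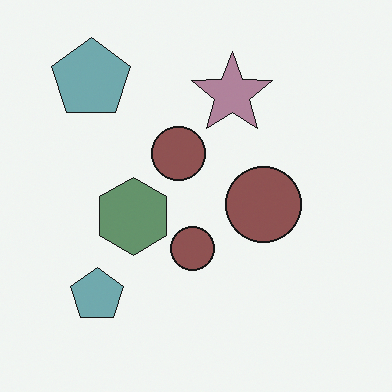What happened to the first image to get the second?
This is the original image heavily desaturated.

All colors are more muted and greyish — a global saturation change.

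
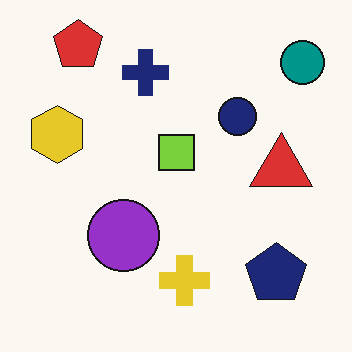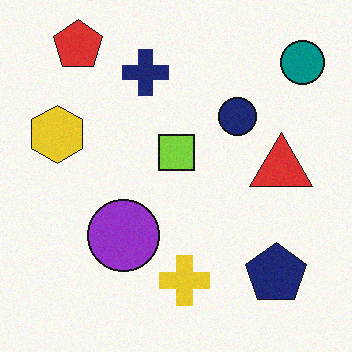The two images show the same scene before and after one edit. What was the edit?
This is the original image degraded with a light layer of grain.

Random speckle covers the whole image, including the flat background.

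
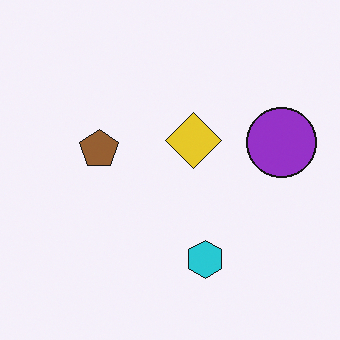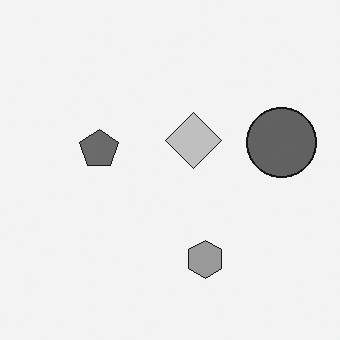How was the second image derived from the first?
The transformation is: converted to grayscale.

All color is removed — every shape is now a shade of grey.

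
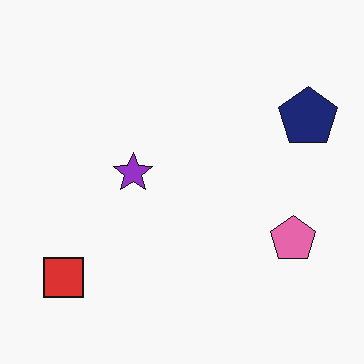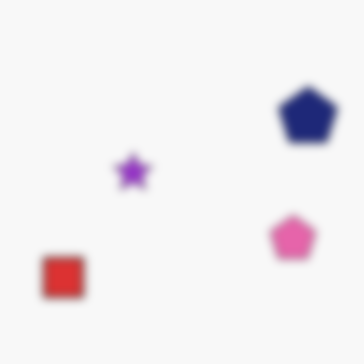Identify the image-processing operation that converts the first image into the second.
This is the original image noticeably gaussian-blurred.

Shape edges and outlines are uniformly softened across the whole image.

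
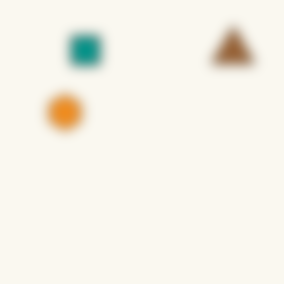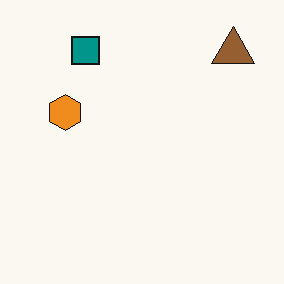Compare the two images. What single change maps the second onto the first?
This is the original image heavily blurred.

Shape edges and outlines are uniformly softened across the whole image.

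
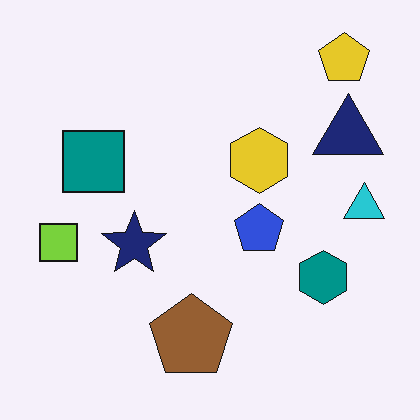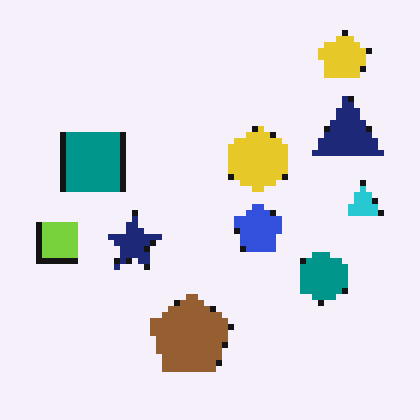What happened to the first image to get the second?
This is the original image pixelated into visible square blocks.

Shapes are reduced to large square blocks; fine edges and outlines are lost — a downscale-then-upscale (mosaic) effect.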